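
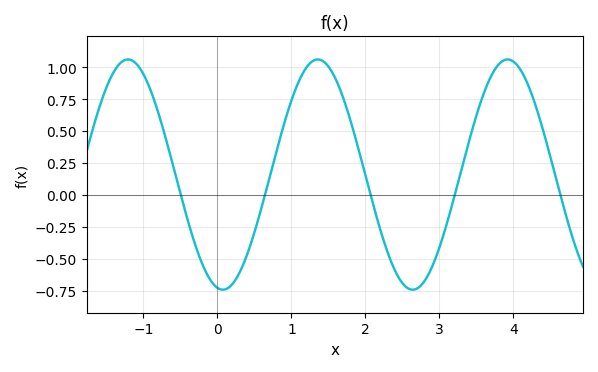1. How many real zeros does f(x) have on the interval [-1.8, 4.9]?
5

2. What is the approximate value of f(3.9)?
1.06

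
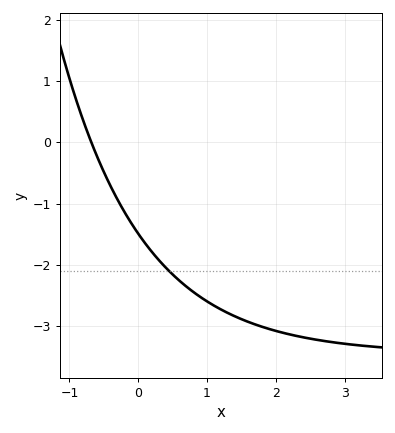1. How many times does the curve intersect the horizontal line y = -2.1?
1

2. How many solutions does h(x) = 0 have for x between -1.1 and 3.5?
1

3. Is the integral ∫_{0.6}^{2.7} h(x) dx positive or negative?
negative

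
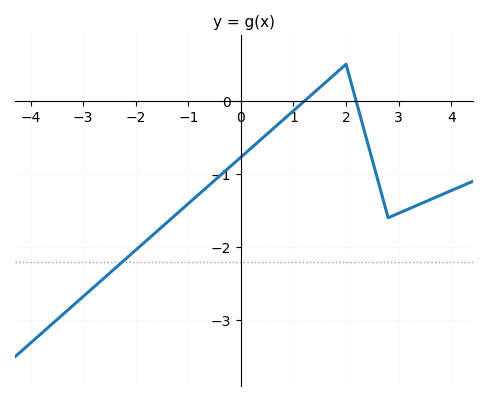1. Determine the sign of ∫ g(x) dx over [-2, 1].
negative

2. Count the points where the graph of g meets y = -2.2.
1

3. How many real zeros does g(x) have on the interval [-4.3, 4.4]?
2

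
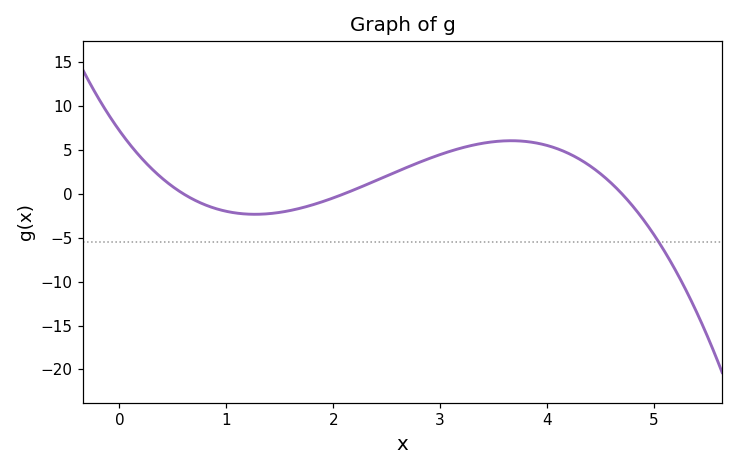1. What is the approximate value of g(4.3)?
3.97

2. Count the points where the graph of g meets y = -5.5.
1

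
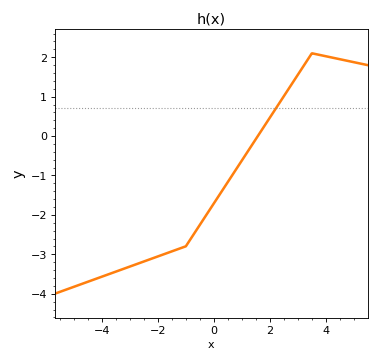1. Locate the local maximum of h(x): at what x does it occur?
3.6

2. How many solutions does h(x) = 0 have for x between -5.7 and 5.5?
1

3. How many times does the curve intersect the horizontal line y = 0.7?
1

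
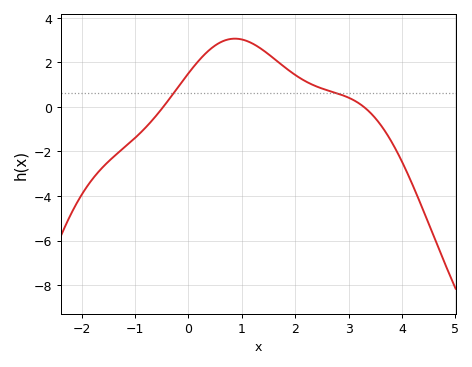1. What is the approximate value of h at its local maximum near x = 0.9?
3.05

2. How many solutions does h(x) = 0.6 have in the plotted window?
2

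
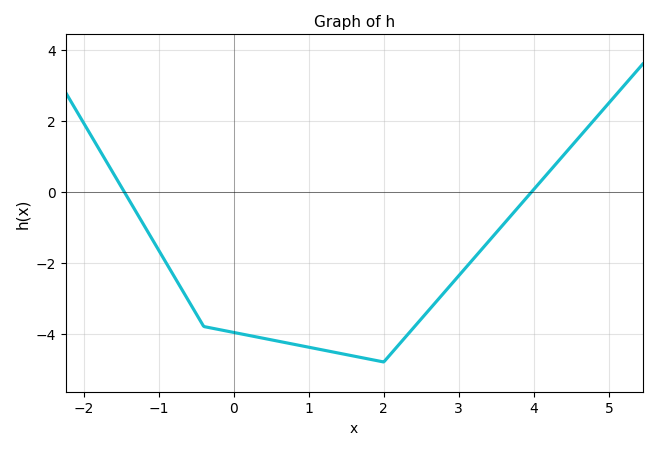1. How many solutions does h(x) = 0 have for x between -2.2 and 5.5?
2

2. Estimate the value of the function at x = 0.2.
-4.05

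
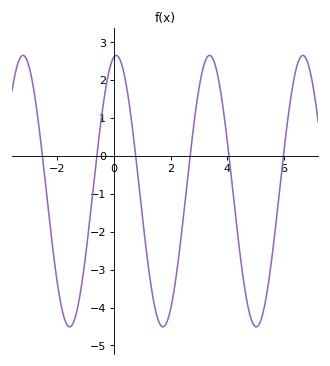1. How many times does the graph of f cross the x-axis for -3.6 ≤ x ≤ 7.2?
6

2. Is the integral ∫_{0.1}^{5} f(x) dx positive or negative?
negative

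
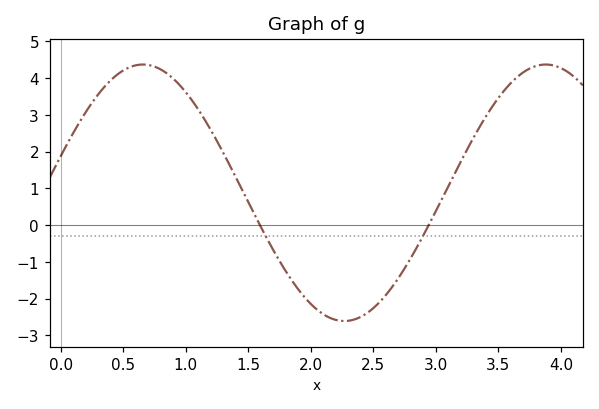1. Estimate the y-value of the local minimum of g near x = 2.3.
-2.6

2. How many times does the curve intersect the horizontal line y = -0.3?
2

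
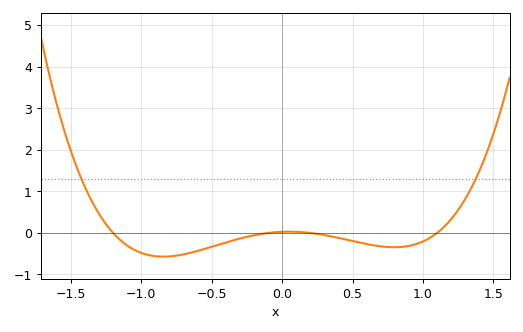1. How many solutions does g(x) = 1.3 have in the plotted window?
2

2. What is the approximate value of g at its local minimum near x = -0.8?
-0.57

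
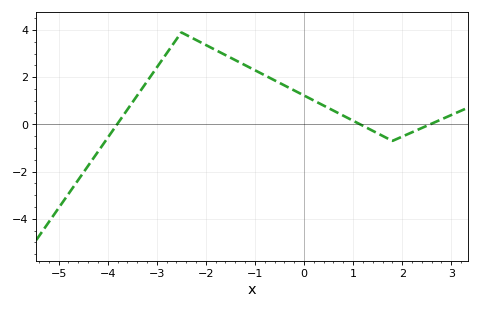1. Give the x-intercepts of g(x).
-3.8, 1.2, 2.6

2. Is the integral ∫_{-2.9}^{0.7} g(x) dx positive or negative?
positive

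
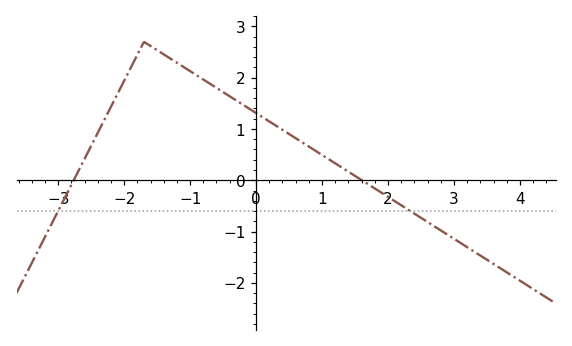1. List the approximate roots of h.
-2.76, 1.6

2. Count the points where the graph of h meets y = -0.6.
2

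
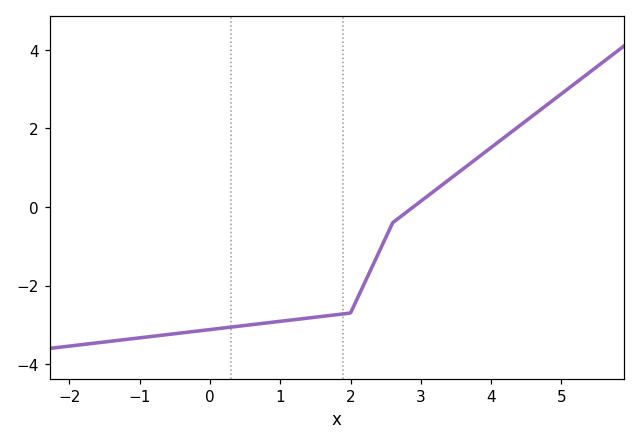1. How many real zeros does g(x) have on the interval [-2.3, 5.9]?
1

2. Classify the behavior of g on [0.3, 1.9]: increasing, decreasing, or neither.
increasing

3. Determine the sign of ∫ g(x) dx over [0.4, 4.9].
negative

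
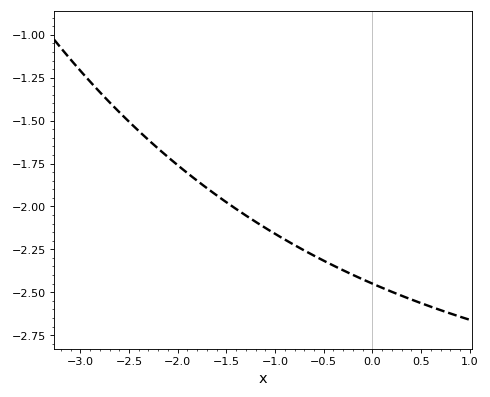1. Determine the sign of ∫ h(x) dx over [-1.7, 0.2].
negative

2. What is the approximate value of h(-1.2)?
-2.09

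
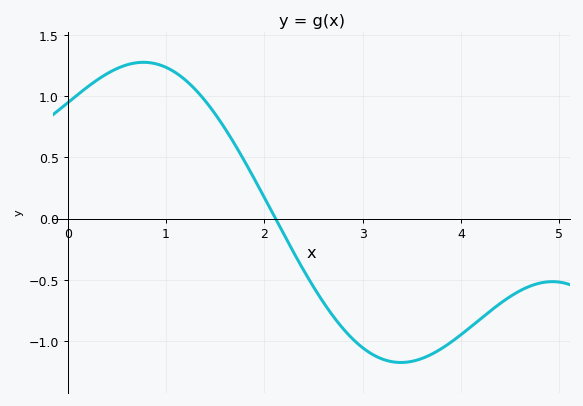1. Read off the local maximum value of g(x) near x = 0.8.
1.28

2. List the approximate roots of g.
2.11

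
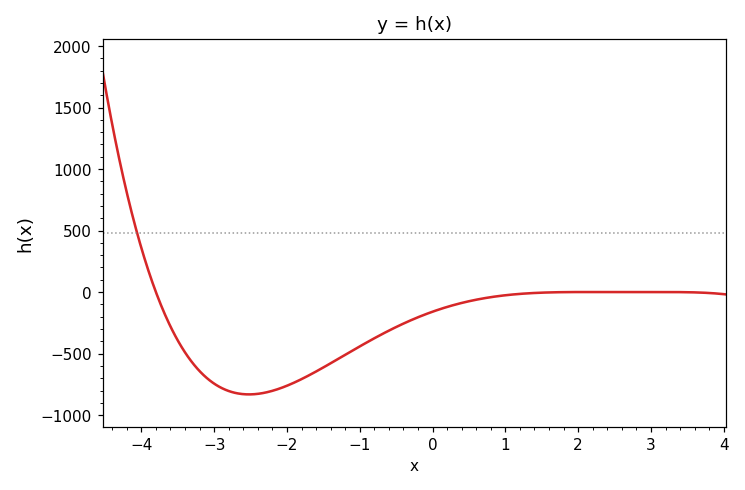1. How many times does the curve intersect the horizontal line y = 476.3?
1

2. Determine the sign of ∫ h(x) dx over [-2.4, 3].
negative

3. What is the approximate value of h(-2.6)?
-850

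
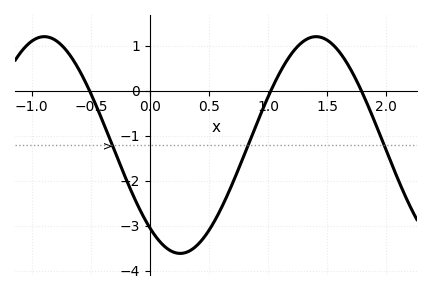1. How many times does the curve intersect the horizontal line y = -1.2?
3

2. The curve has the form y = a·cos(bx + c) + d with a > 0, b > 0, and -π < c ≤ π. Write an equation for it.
y = 2.41cos(2.7x + 2.4) - 1.21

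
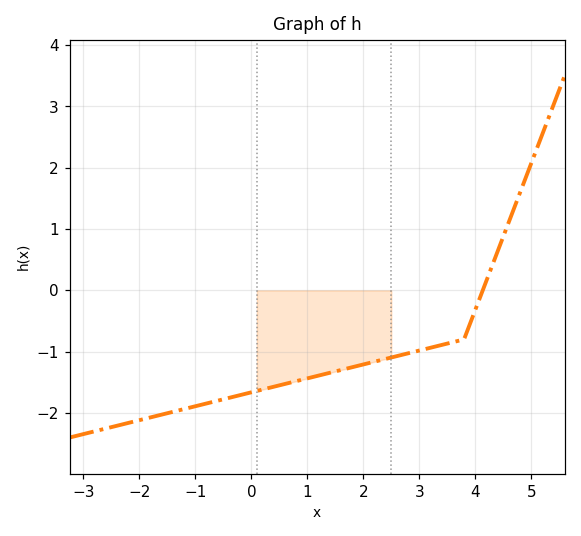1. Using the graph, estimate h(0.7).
-1.5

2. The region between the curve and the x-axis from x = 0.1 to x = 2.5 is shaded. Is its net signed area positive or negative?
negative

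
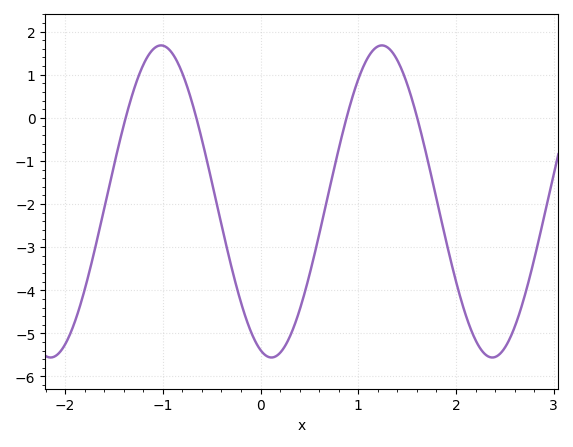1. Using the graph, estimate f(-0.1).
-5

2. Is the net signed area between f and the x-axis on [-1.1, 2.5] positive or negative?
negative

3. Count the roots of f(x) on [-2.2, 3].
4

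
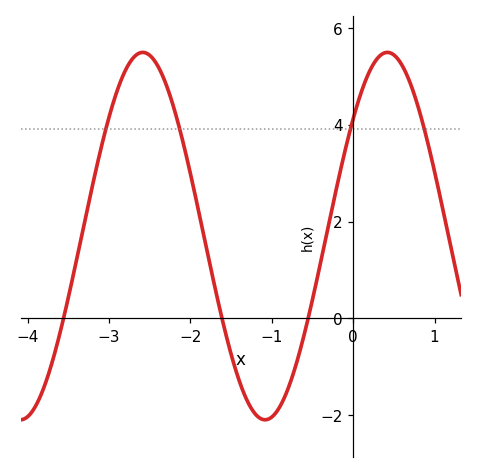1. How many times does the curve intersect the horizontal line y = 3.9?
4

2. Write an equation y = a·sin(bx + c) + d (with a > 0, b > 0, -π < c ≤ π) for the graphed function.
y = 3.79sin(2.1x + 0.69) + 1.7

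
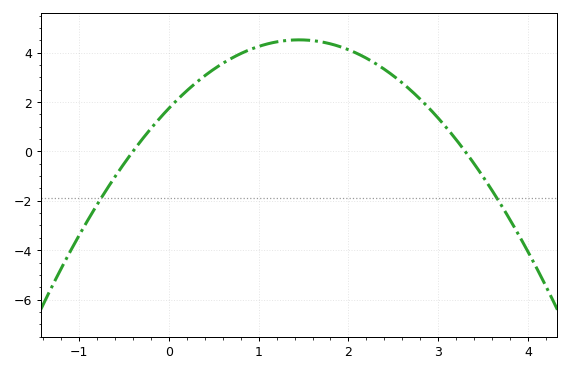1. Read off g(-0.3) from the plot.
0.4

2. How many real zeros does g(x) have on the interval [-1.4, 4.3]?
2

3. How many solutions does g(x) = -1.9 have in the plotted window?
2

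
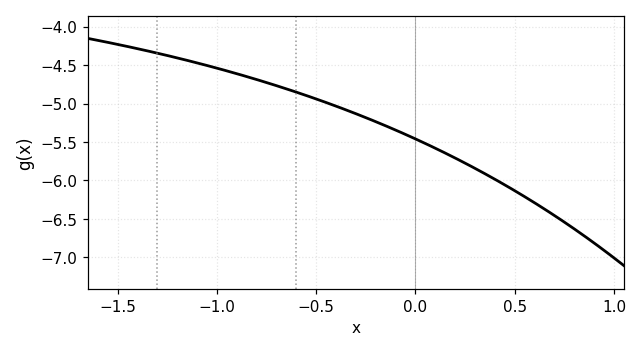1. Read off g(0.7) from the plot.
-6.46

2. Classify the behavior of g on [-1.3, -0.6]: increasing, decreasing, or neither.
decreasing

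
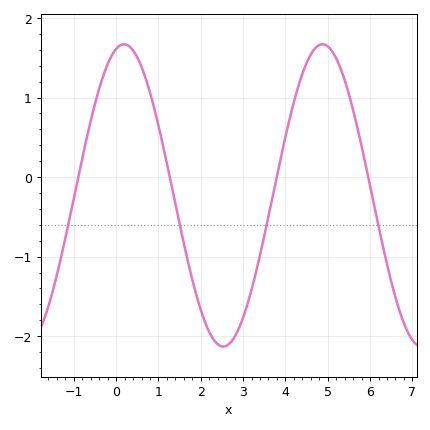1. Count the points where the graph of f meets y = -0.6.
4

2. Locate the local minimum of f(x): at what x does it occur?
2.6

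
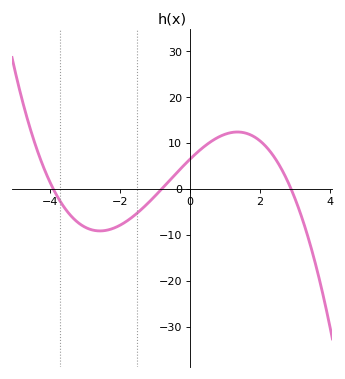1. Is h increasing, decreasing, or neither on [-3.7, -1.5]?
neither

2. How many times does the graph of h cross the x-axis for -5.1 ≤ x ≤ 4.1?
3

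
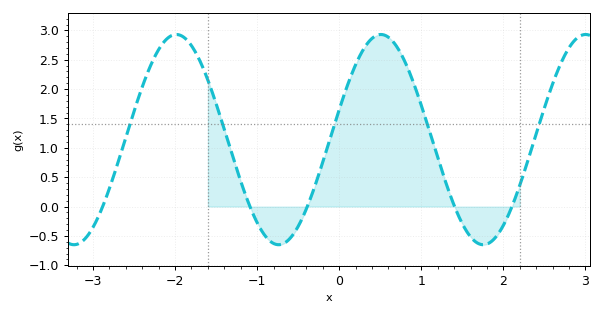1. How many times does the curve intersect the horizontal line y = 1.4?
5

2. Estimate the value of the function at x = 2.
-0.32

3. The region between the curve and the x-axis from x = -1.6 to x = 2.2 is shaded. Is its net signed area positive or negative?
positive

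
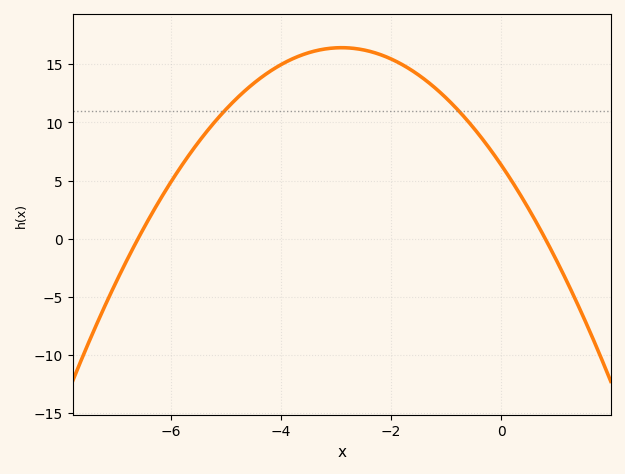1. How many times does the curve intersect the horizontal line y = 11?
2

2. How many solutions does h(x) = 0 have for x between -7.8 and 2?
2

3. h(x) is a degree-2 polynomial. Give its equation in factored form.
y = -1.2(x + 6.6)(x - 0.8)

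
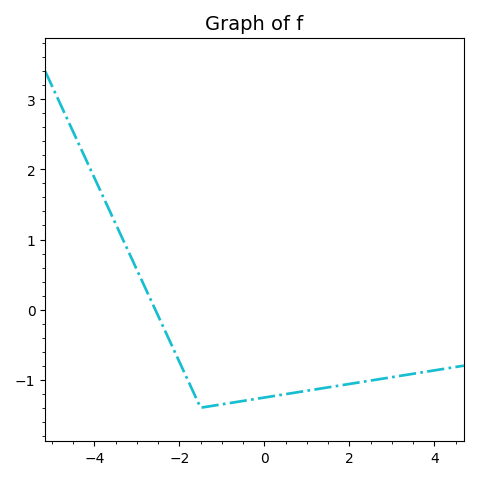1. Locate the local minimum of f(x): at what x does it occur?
-1.5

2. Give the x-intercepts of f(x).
-2.57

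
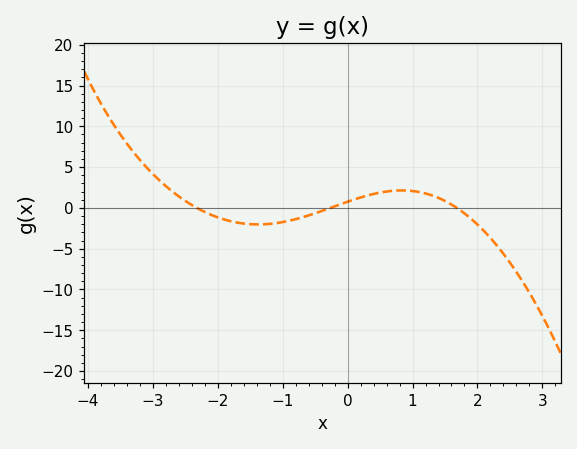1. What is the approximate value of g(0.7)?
2.1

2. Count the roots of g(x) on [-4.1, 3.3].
3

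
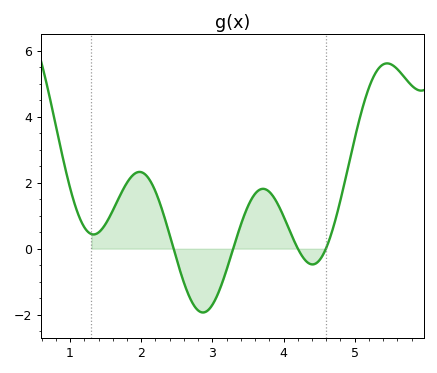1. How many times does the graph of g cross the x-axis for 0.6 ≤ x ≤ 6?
4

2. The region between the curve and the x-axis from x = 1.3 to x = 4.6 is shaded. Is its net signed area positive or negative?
positive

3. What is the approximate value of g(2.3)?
1.13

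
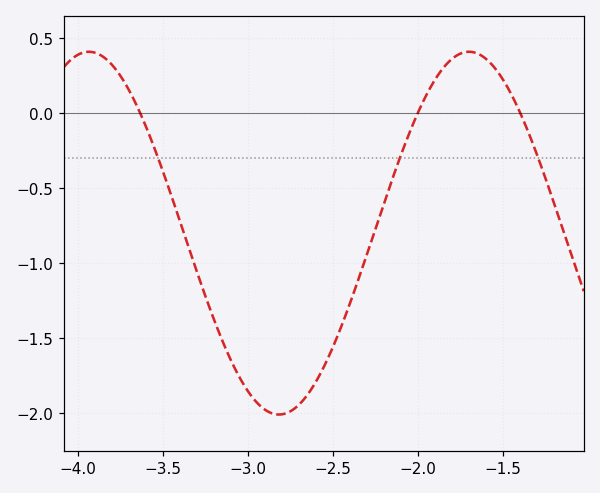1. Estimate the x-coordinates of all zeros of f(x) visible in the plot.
-3.63, -2, -1.4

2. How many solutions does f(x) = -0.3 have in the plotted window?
3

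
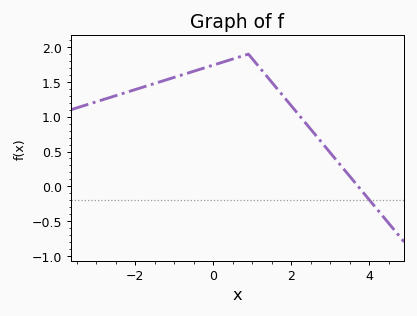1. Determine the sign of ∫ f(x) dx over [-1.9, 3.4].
positive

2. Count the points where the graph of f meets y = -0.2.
1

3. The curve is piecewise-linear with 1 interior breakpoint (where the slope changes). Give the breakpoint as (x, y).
(0.9, 1.9)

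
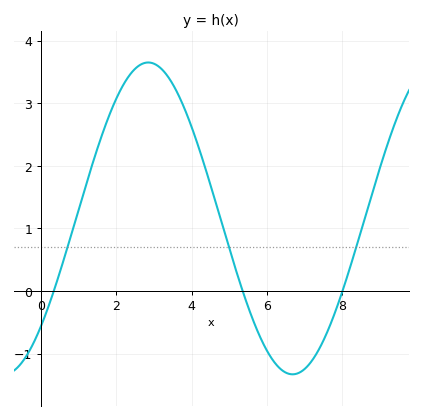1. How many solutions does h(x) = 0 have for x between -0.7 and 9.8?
3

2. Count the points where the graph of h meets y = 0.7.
3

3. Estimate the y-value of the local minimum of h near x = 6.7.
-1.33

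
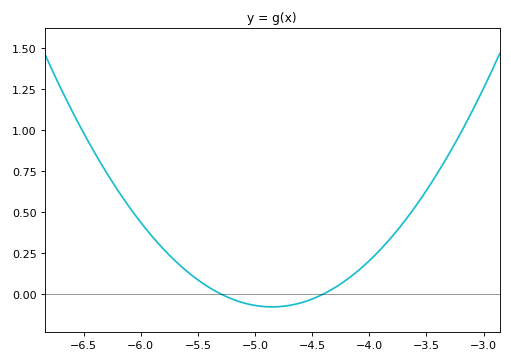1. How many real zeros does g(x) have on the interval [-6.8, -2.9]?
2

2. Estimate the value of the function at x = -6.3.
0.741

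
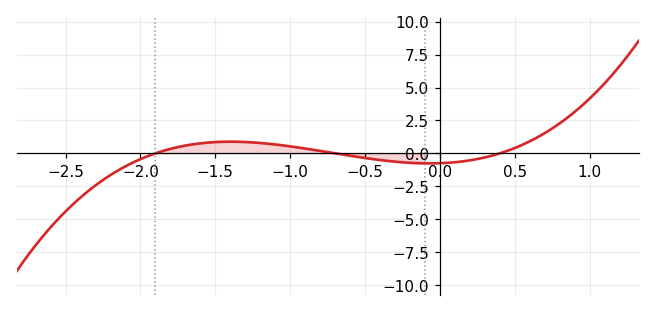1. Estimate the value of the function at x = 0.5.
0.406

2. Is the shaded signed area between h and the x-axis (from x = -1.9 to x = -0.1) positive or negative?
positive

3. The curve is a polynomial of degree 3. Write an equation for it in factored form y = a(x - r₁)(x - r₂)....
y = 1.41(x + 1.9)(x + 0.7)(x - 0.4)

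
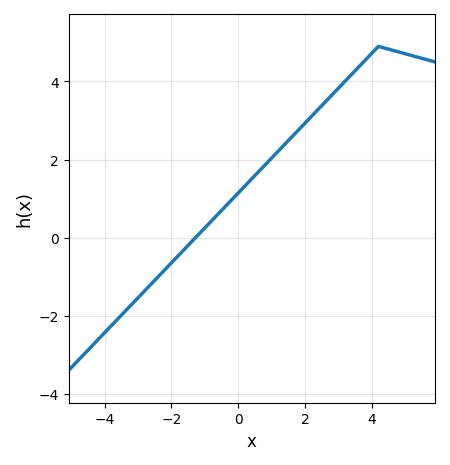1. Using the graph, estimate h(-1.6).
-0.2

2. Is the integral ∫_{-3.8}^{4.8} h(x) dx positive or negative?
positive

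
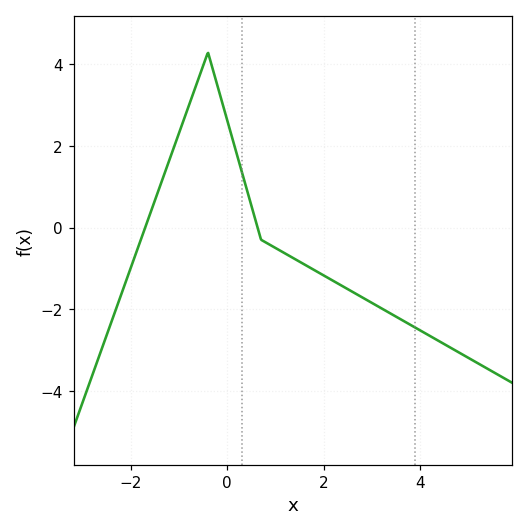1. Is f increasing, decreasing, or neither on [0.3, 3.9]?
decreasing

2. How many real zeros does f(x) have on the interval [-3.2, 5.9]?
2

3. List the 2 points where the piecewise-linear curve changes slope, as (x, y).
(-0.4, 4.3); (0.7, -0.3)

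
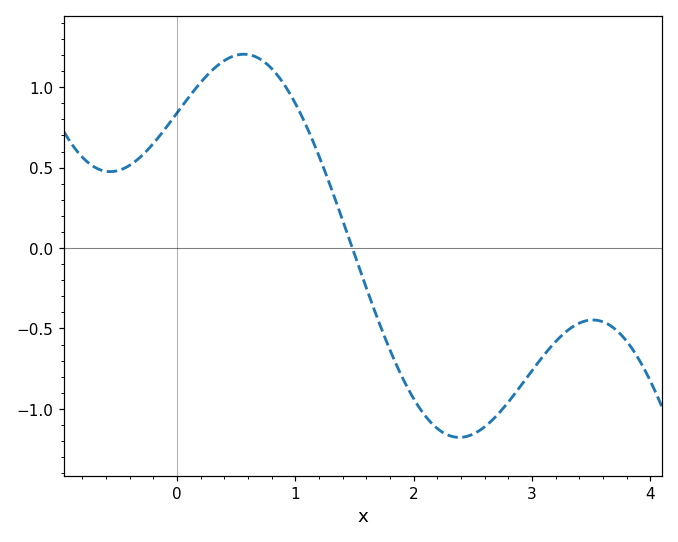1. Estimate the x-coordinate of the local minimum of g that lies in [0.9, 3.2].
2.4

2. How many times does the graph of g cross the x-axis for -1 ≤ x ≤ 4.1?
1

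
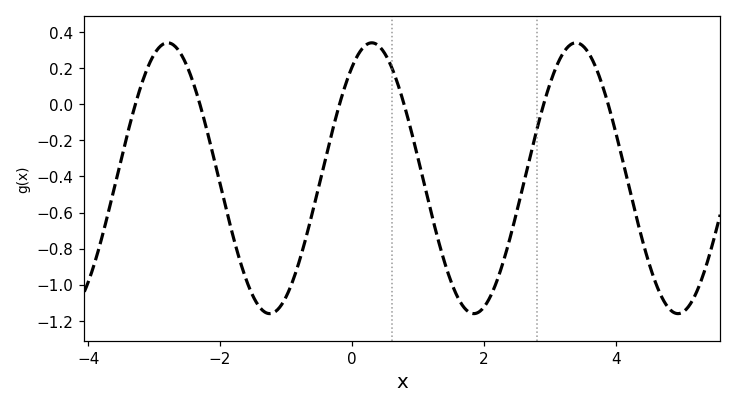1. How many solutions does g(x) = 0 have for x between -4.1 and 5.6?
6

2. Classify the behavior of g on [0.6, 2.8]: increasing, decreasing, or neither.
neither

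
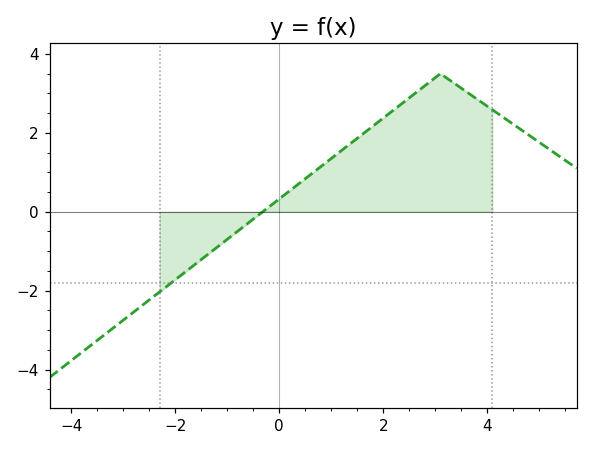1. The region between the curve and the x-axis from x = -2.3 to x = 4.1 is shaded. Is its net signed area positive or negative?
positive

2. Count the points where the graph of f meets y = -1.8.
1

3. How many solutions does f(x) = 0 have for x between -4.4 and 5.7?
1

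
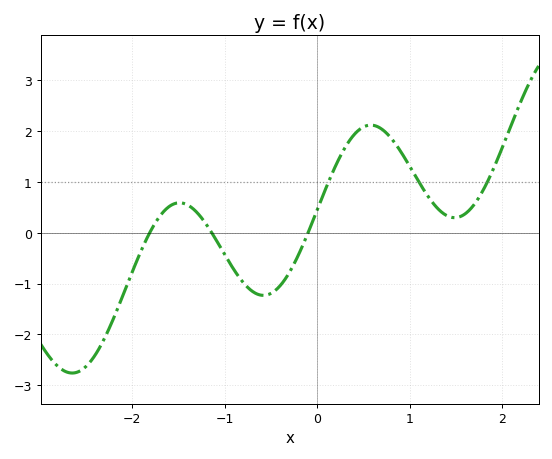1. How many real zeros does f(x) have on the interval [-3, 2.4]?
3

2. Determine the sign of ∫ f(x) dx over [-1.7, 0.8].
positive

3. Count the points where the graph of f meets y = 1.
3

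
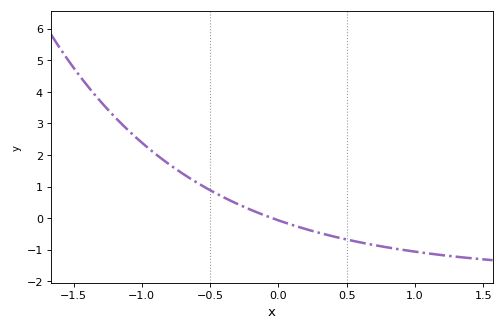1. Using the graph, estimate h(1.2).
-1.2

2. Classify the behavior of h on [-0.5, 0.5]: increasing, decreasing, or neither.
decreasing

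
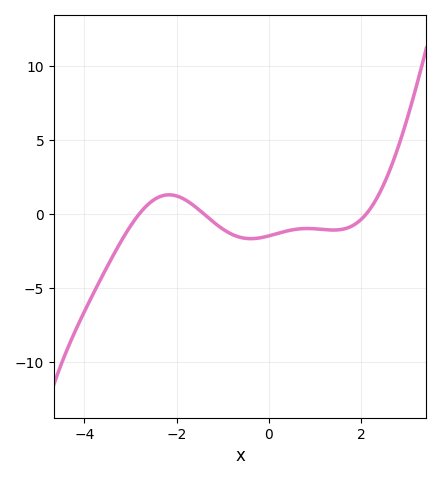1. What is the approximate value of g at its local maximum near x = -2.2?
1.5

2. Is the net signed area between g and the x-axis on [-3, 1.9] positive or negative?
negative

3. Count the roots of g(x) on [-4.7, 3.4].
3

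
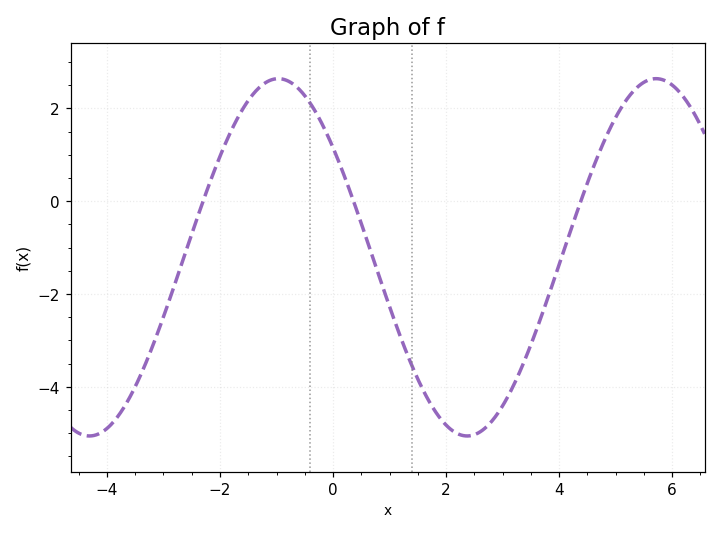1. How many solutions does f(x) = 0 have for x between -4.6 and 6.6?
3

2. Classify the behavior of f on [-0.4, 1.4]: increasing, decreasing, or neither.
decreasing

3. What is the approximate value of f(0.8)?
-1.6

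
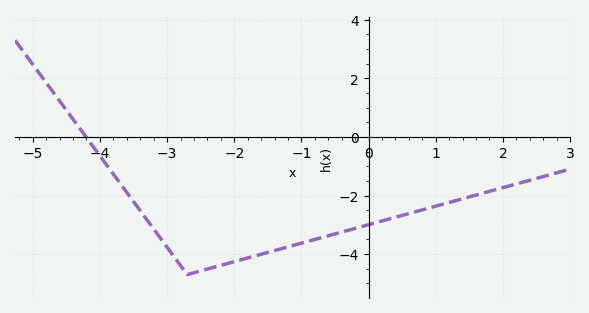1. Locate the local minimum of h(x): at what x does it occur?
-2.7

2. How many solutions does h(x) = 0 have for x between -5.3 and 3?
1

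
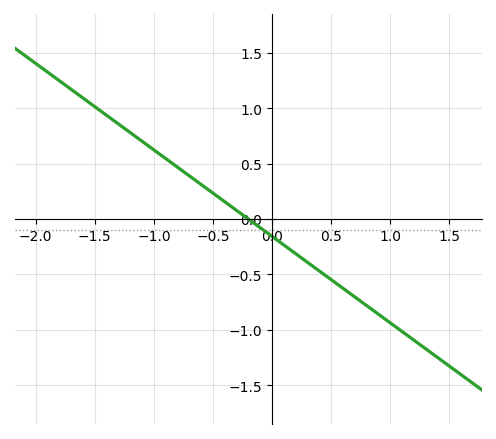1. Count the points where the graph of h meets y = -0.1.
1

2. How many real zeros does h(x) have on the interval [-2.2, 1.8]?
1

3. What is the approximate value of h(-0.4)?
0.15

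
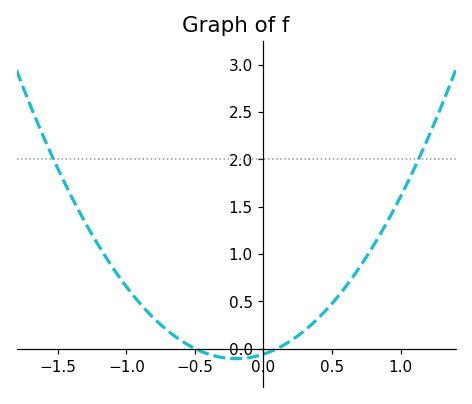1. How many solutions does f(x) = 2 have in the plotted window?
2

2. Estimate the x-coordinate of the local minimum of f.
-0.2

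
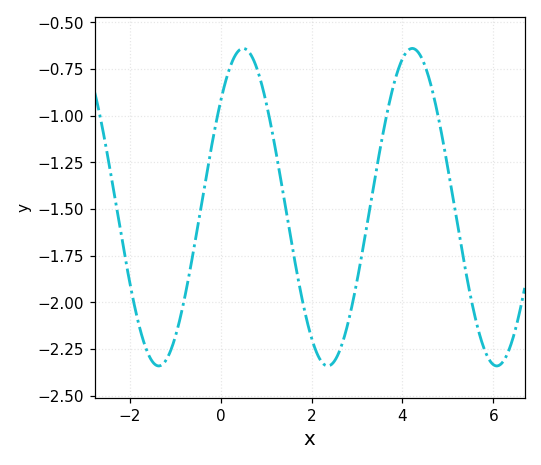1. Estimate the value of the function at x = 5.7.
-2.18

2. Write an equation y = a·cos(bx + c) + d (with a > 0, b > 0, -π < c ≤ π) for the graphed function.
y = 0.85cos(1.7x - 0.84) - 1.49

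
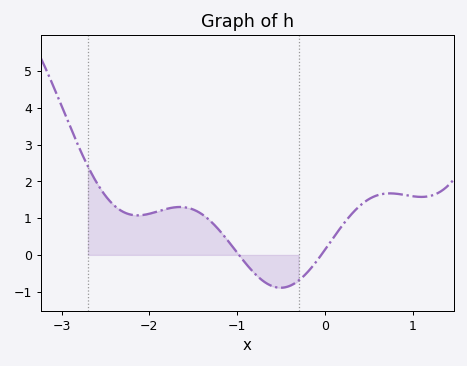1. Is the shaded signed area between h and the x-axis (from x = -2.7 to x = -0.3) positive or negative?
positive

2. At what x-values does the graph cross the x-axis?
-1, 0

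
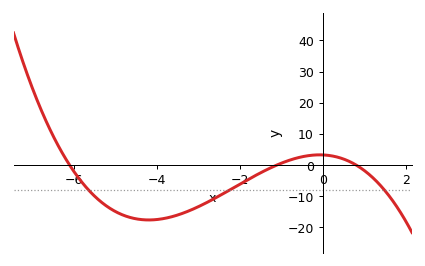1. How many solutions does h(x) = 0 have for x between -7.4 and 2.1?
3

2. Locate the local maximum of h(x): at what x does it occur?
-0.077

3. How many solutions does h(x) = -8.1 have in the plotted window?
3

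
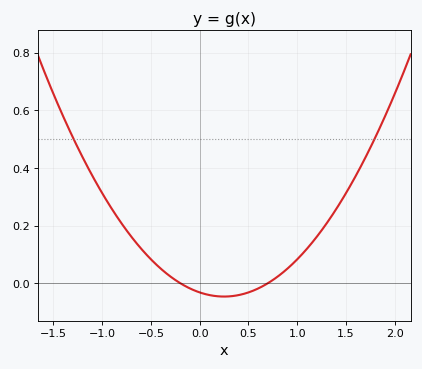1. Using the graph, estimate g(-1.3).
0.506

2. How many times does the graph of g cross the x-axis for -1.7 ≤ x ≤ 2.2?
2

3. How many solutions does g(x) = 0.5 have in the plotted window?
2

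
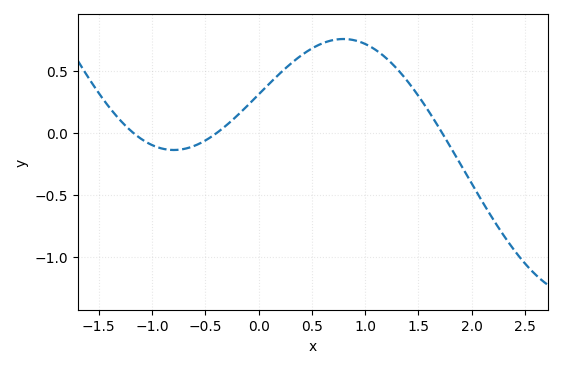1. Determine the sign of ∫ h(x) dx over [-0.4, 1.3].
positive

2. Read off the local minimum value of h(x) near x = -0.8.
-0.15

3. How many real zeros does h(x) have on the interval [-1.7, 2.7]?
3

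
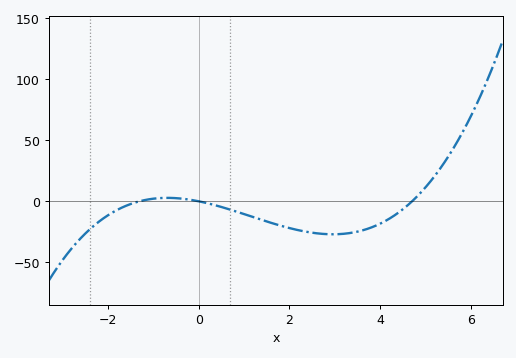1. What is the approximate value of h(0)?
0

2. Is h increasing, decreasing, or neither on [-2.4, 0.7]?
neither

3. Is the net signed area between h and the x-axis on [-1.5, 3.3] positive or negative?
negative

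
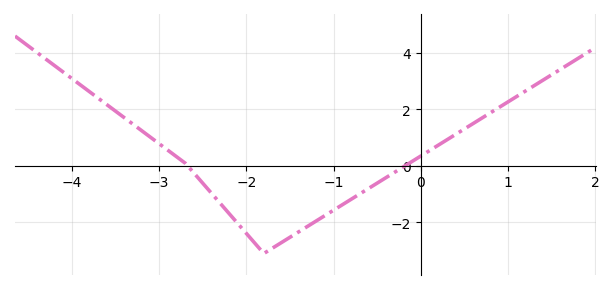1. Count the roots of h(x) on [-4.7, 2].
2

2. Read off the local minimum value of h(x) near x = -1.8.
-3.1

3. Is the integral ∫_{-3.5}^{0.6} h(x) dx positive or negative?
negative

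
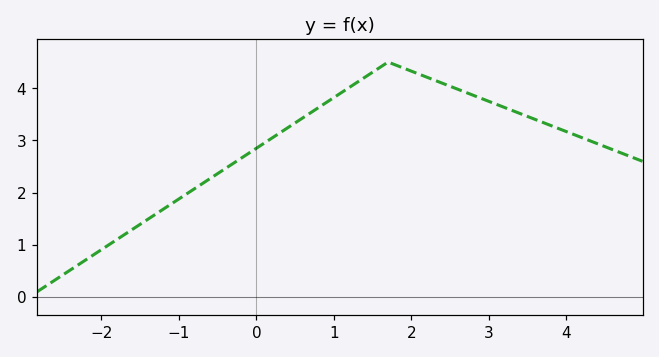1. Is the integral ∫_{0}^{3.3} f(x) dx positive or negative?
positive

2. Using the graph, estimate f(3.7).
3.34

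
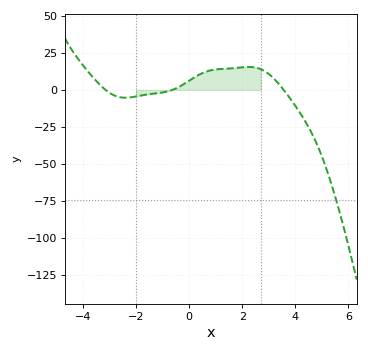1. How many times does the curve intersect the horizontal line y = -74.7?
1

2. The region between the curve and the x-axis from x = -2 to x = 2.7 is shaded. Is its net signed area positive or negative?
positive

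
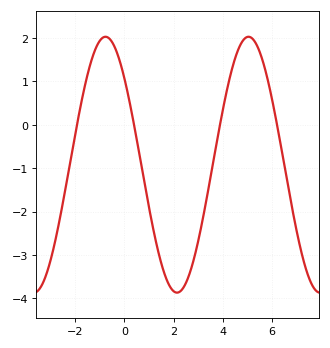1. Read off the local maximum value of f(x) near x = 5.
2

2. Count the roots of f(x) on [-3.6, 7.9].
4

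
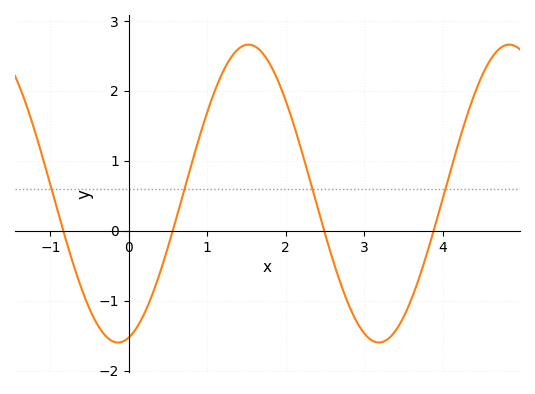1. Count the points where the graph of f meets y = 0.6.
4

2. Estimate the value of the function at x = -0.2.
-1.6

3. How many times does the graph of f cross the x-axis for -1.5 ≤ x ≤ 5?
4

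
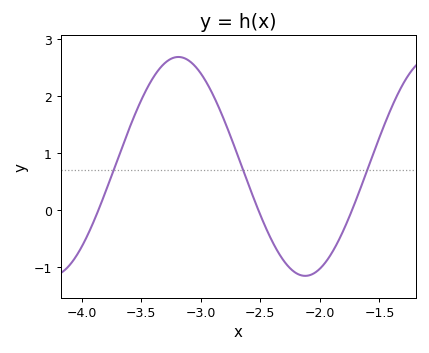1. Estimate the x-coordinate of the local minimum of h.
-2.1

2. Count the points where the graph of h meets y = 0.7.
3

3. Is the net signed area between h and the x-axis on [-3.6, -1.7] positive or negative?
positive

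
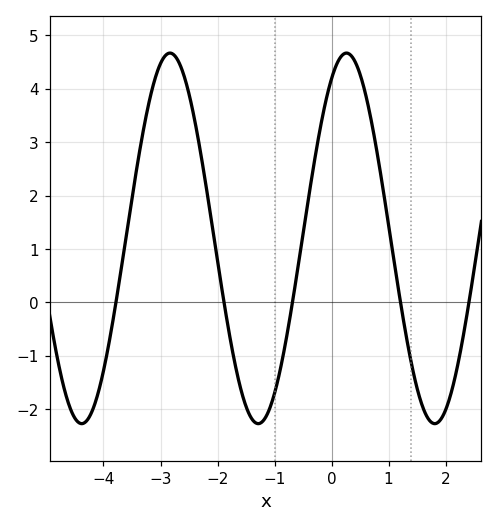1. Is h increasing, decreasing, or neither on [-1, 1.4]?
neither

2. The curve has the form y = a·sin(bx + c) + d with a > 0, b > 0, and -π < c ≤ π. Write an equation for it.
y = 3.47sin(2x + 1) + 1.2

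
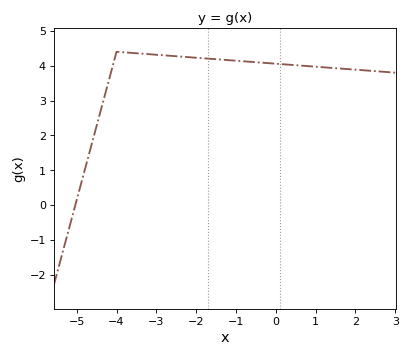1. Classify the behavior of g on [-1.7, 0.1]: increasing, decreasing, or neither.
decreasing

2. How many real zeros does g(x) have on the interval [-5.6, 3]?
1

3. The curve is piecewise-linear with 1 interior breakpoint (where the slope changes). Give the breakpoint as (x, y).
(-4, 4.4)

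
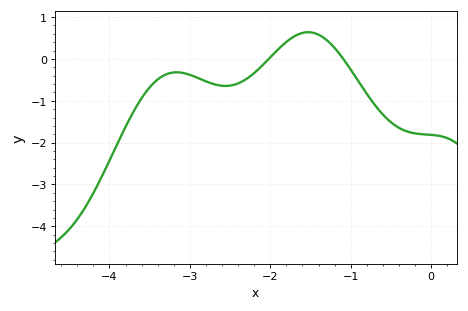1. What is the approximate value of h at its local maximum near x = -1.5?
0.638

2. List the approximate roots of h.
-2.02, -1.09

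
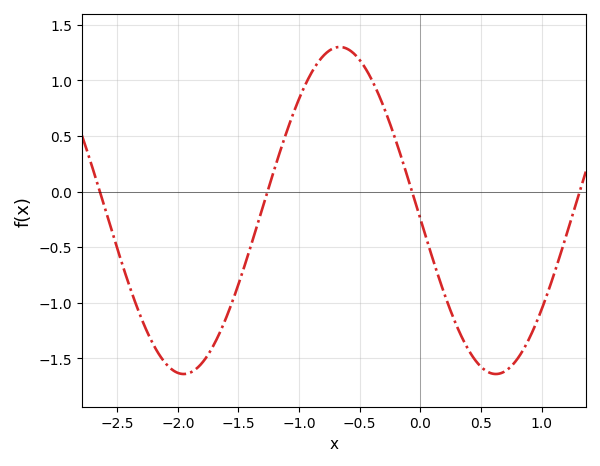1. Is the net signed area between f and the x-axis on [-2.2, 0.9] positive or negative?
negative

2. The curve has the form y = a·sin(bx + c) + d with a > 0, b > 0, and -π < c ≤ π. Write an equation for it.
y = 1.47sin(2.44x - 3.09) - 0.17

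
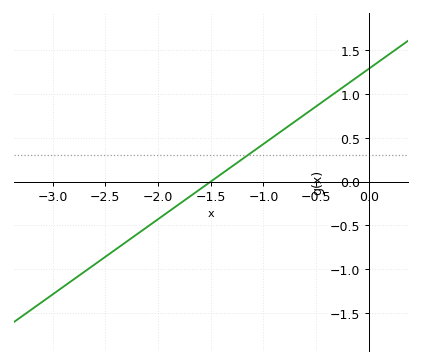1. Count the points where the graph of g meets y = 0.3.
1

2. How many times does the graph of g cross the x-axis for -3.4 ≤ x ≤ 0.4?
1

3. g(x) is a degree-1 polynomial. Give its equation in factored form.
y = 0.86(x + 1.5)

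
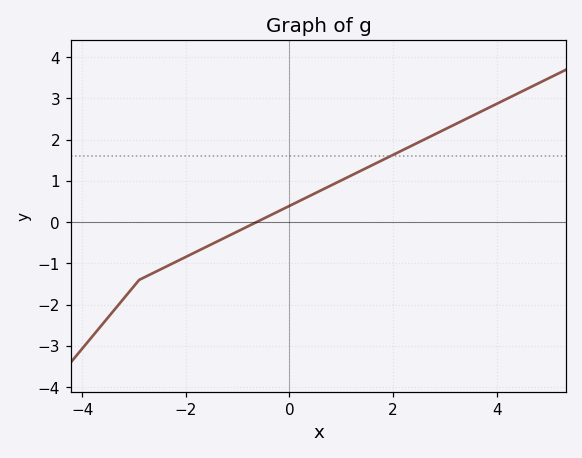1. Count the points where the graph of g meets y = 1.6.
1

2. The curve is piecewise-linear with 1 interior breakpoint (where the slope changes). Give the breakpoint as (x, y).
(-2.9, -1.4)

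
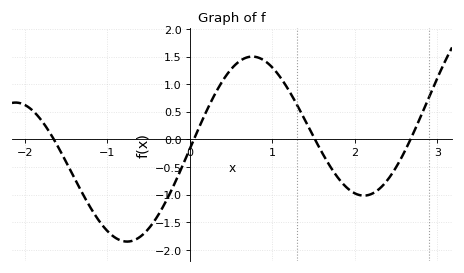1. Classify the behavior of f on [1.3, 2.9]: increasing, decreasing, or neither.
neither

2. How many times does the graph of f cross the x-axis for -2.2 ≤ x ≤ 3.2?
4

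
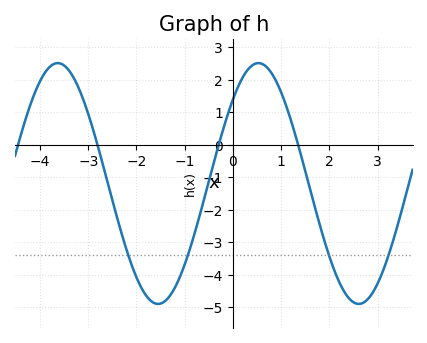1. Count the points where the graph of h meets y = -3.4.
4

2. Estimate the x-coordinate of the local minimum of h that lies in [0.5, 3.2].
2.61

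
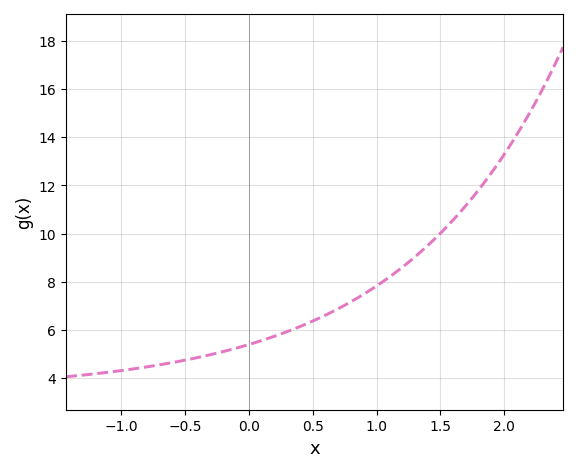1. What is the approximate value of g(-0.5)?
4.74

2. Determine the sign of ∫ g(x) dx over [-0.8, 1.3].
positive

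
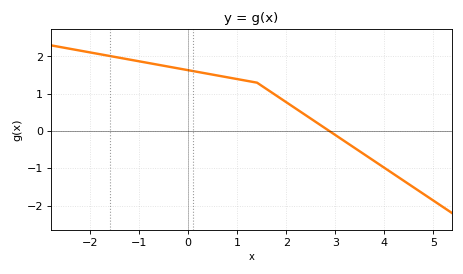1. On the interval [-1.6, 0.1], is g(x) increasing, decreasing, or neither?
decreasing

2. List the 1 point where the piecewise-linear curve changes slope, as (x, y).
(1.4, 1.3)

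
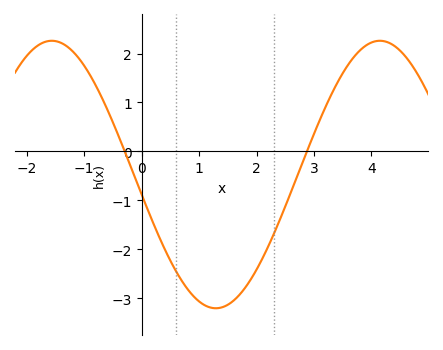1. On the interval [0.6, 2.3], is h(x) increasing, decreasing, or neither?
neither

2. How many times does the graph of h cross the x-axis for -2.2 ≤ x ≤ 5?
2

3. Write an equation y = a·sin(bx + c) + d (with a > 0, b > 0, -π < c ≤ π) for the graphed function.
y = 2.73sin(1.1x - 3) - 0.47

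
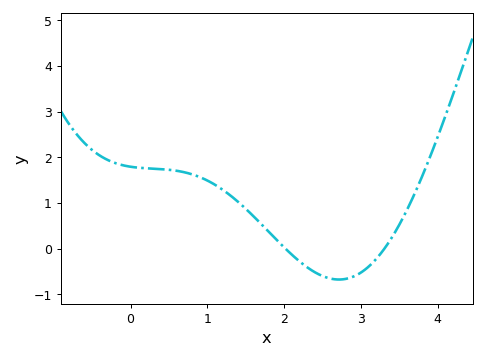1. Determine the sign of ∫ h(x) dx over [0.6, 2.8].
positive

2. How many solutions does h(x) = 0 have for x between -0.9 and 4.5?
2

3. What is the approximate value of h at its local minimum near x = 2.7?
-0.7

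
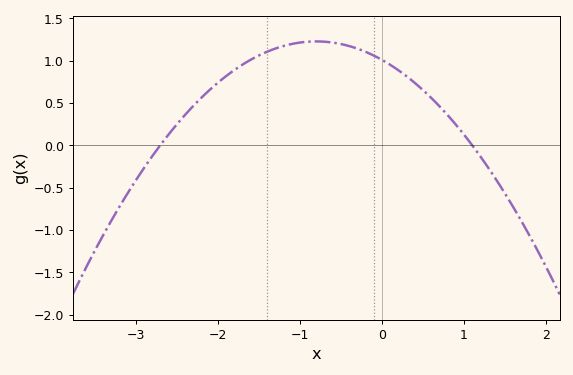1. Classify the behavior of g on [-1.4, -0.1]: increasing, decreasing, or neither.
neither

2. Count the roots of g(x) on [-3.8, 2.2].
2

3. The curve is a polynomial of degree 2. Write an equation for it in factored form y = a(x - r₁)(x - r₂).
y = -0.34(x + 2.7)(x - 1.1)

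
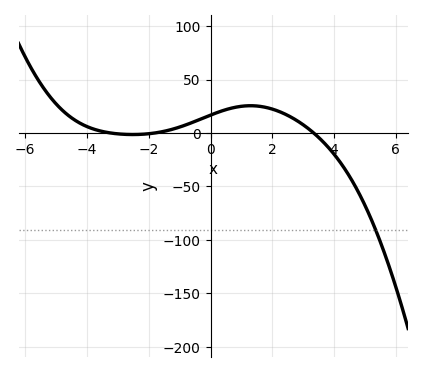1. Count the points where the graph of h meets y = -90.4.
1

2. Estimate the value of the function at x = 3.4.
0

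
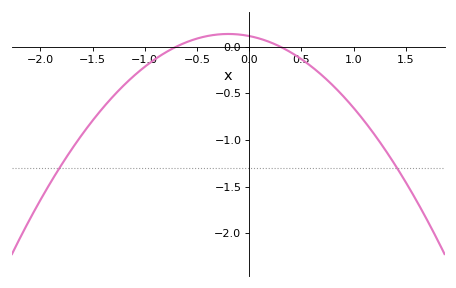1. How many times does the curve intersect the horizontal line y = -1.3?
2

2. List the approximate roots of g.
-0.7, 0.3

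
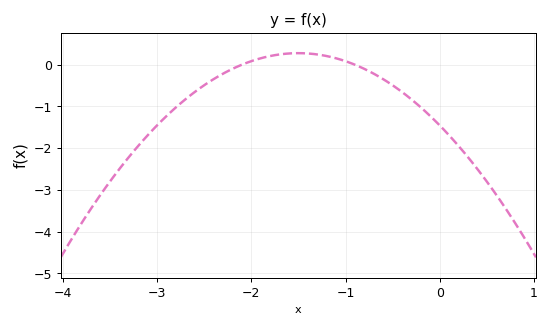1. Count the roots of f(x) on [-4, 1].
2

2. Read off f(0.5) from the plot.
-2.8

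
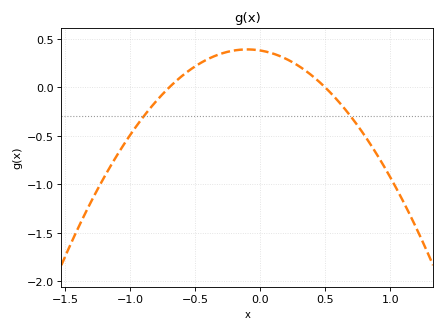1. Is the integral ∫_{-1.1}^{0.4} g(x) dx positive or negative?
positive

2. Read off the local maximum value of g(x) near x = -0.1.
0.392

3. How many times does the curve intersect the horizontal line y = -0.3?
2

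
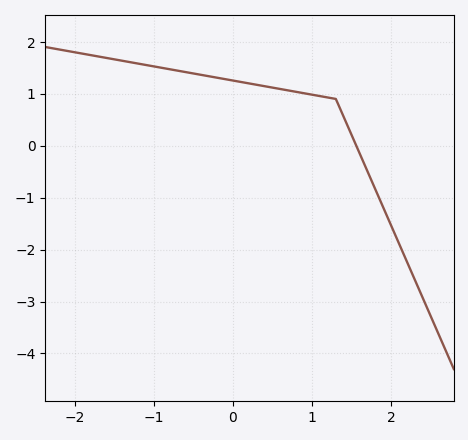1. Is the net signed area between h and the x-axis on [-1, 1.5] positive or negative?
positive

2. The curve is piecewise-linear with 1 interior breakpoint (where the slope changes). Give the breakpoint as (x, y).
(1.3, 0.9)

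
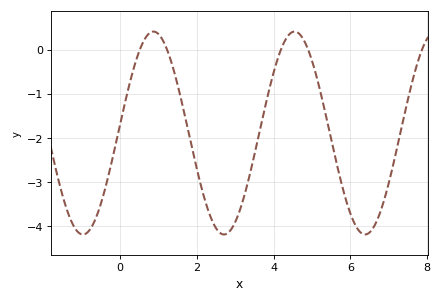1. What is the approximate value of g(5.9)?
-3.45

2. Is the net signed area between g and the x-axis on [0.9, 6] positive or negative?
negative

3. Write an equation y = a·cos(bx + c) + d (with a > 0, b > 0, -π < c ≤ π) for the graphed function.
y = 2.3cos(1.71x - 1.49) - 1.89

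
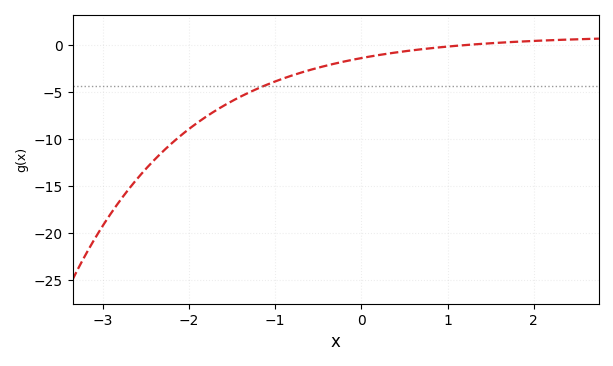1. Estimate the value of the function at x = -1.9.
-8.5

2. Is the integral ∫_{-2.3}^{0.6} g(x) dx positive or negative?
negative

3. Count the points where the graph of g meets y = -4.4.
1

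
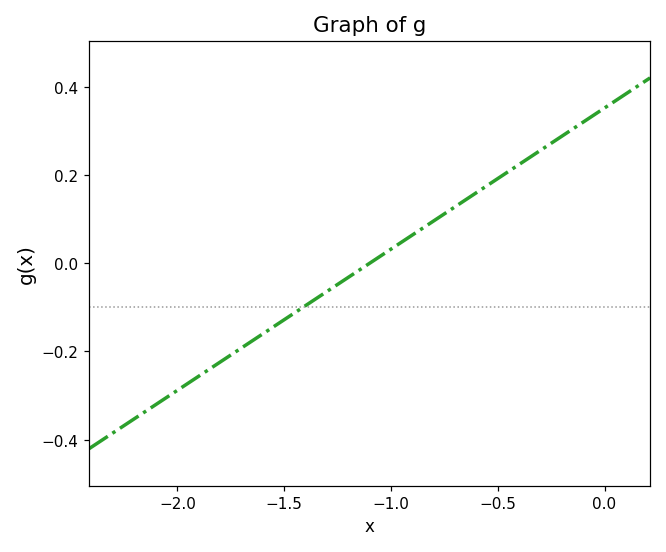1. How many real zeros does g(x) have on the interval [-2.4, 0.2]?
1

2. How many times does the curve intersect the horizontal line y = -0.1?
1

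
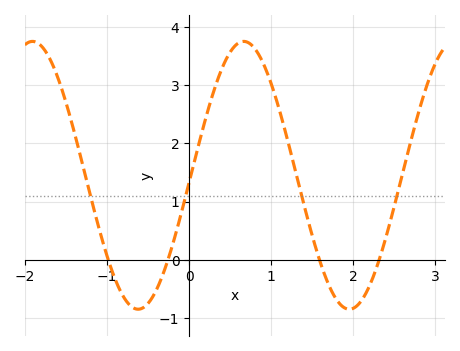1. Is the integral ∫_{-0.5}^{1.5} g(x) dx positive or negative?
positive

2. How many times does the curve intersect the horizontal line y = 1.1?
4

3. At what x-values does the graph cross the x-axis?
-1, -0.3, 1.6, 2.3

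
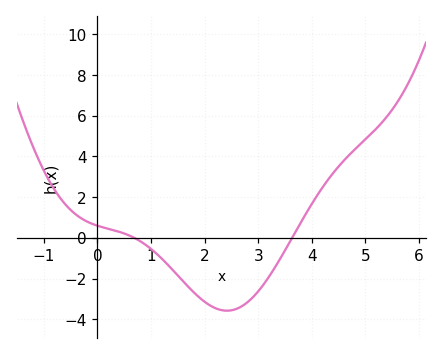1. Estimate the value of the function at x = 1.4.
-1.57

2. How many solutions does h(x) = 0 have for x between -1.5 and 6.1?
2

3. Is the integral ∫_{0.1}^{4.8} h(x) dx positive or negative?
negative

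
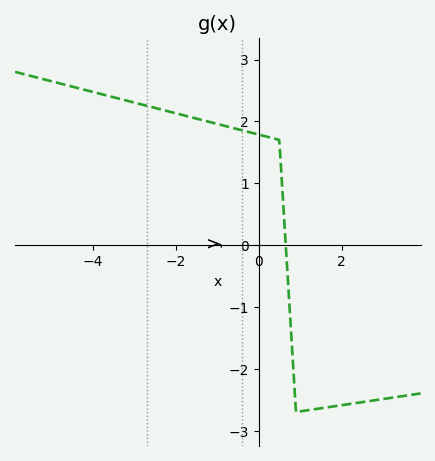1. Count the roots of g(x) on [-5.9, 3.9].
1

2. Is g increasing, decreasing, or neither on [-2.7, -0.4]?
decreasing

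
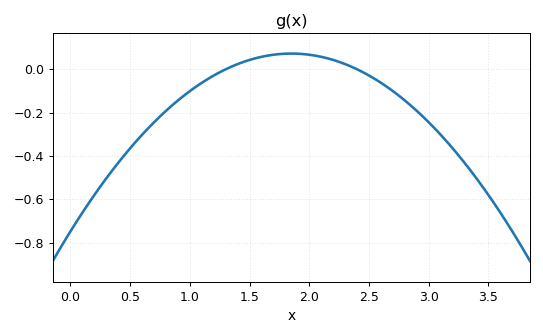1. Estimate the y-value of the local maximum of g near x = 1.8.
0.08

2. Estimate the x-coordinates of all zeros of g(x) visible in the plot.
1.3, 2.4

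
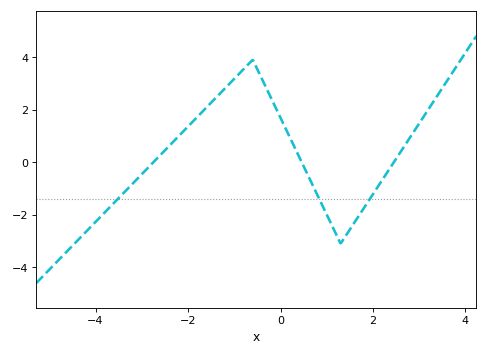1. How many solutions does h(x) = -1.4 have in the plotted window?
3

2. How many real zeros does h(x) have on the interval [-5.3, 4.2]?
3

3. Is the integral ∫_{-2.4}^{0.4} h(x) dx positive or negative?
positive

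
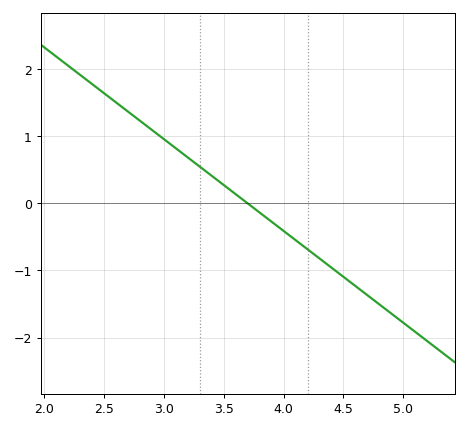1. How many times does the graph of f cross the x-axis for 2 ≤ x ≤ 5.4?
1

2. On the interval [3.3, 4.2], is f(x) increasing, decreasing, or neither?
decreasing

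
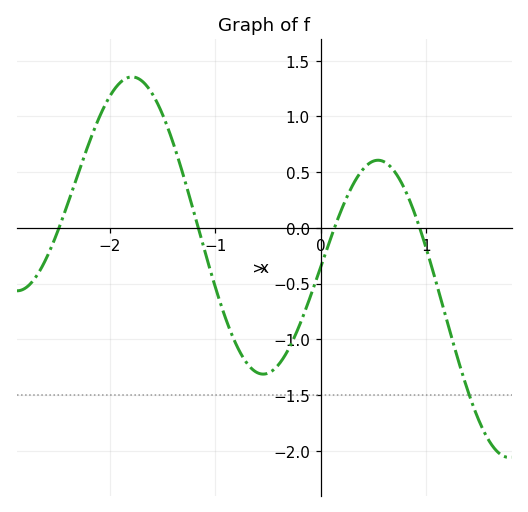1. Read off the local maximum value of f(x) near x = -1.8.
1.35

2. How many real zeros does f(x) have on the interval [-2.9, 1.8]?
4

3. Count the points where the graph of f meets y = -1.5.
1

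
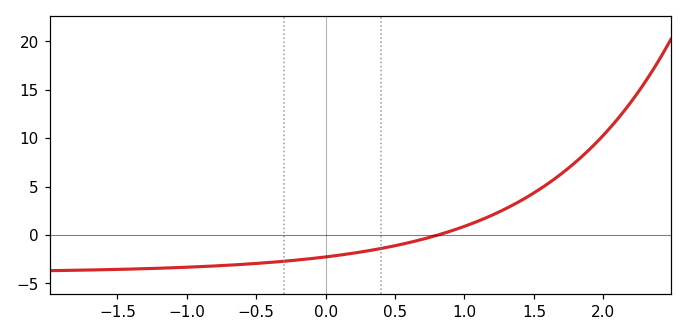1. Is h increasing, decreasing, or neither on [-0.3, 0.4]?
increasing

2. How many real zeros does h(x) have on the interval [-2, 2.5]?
1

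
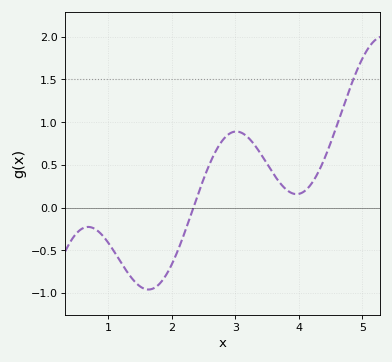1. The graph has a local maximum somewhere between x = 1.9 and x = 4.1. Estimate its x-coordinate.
3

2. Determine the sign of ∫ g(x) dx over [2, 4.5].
positive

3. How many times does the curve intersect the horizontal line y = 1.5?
1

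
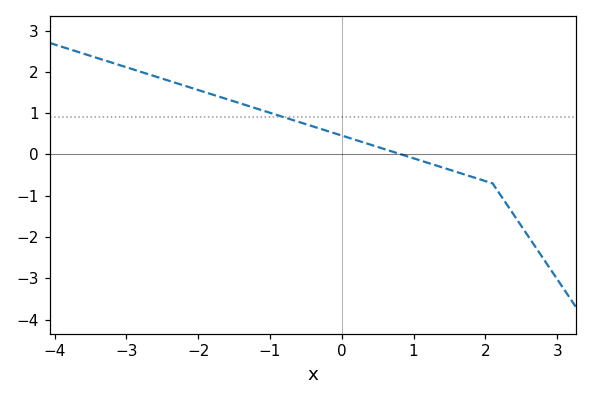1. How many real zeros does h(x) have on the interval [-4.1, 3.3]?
1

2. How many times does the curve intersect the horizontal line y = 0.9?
1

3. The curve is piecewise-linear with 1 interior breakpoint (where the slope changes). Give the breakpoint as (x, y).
(2.1, -0.7)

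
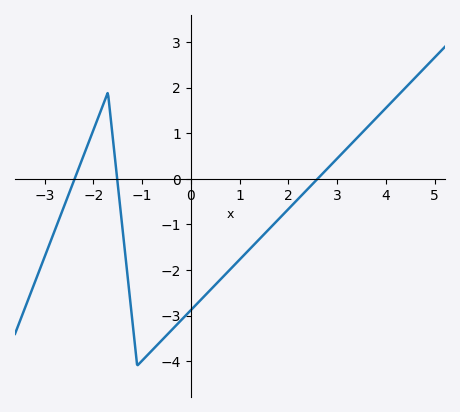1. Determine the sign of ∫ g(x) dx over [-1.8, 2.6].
negative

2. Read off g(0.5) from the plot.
-2.33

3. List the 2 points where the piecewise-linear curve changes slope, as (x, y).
(-1.7, 1.9); (-1.1, -4.1)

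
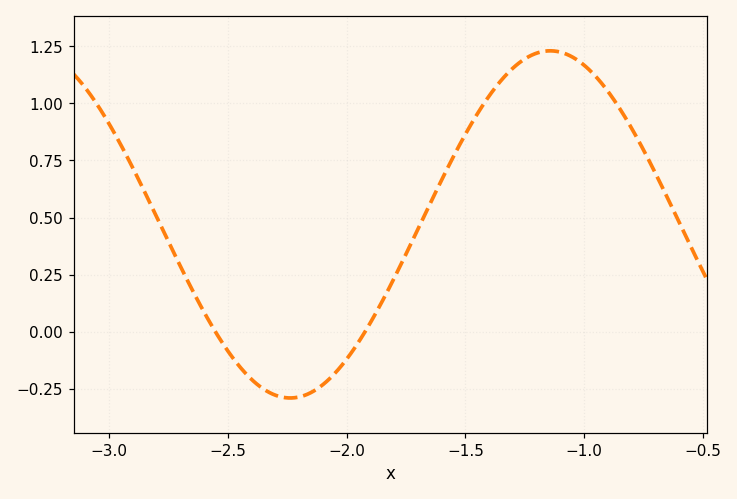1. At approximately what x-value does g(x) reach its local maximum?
-1.14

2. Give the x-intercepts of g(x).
-2.55, -1.92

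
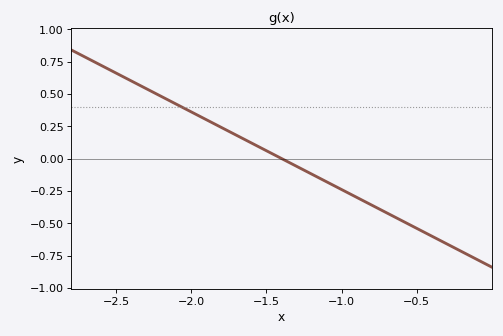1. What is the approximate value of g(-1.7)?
0.18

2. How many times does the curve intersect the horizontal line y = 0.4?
1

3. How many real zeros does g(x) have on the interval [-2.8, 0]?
1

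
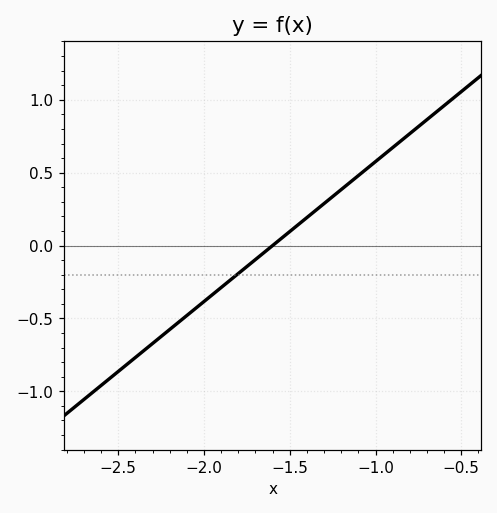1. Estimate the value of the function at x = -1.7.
-0.096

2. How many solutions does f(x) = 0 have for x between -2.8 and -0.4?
1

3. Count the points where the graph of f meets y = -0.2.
1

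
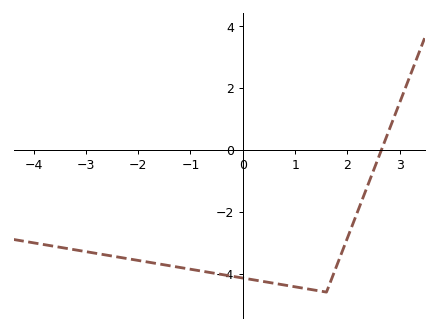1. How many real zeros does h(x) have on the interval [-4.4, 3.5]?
1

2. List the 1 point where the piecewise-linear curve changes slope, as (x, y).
(1.6, -4.6)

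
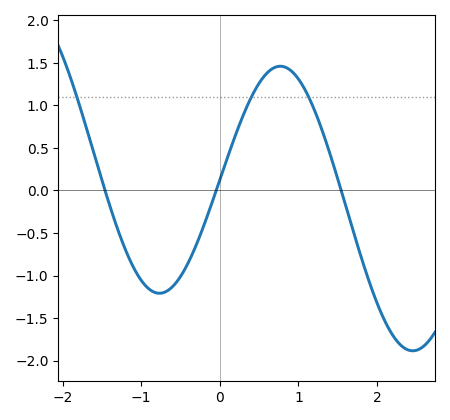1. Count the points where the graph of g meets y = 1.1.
3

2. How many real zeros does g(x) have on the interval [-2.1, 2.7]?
3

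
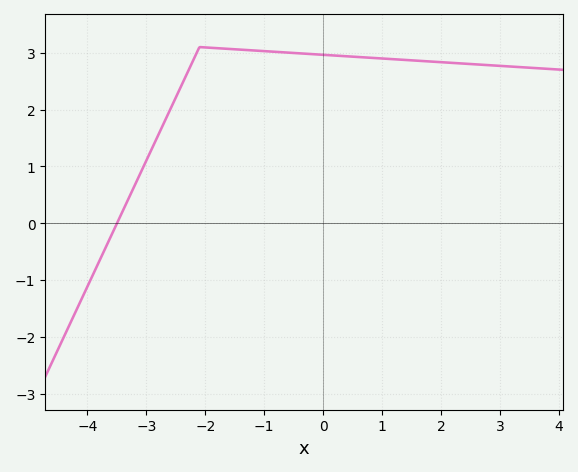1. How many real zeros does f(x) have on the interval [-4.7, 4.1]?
1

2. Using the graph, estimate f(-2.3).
2.66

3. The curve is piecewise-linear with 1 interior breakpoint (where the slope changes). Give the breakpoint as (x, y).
(-2.1, 3.1)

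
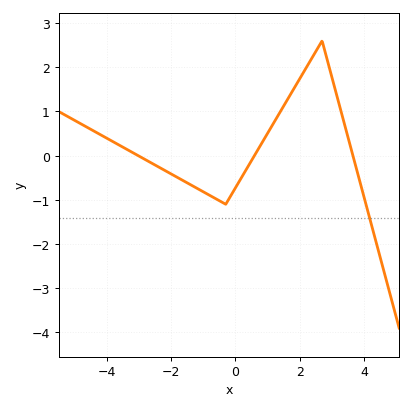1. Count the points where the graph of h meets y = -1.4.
1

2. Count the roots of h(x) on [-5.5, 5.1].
3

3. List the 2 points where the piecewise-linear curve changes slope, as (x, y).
(-0.3, -1.1); (2.7, 2.6)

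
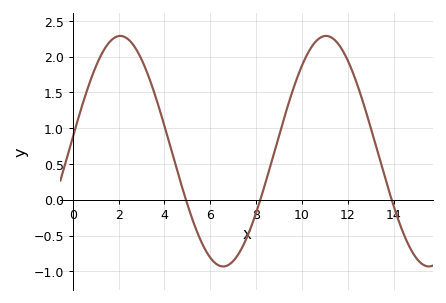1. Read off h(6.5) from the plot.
-0.929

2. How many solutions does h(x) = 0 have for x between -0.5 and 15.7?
3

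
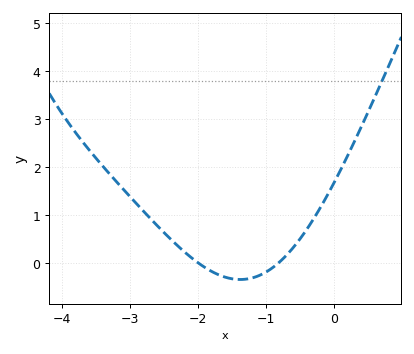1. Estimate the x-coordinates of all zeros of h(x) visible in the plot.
-2, -0.8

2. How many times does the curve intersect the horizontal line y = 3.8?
1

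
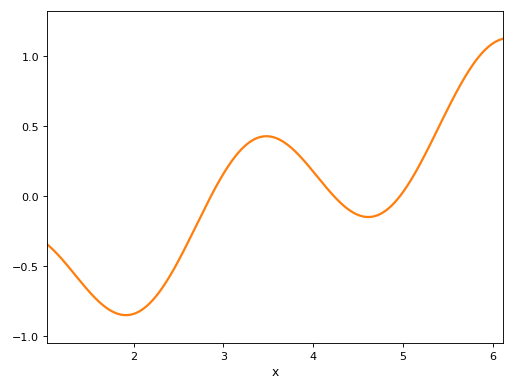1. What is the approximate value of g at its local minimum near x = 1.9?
-0.848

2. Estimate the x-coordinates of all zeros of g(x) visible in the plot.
2.86, 4.23, 4.96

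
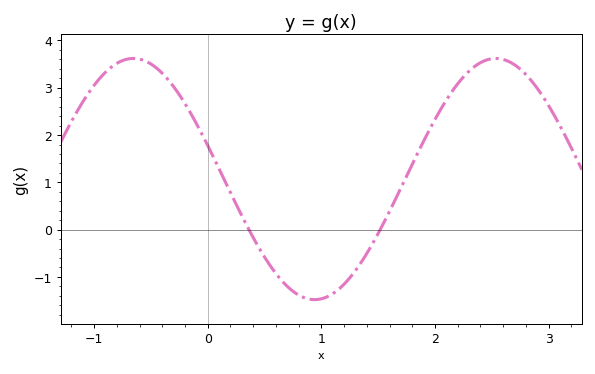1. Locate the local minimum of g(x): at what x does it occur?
0.9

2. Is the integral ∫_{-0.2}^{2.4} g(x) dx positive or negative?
positive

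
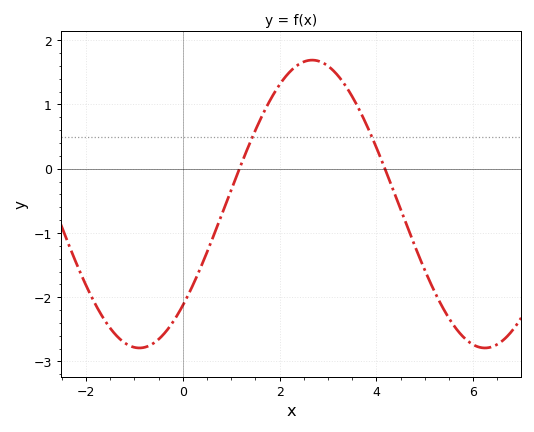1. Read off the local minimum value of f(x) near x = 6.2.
-2.8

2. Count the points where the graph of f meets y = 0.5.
2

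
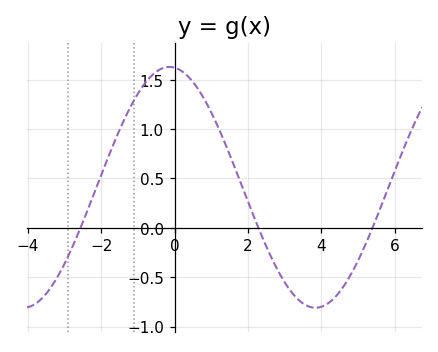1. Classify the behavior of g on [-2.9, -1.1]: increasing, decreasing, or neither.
increasing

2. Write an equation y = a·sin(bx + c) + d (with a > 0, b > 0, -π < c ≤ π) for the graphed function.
y = 1.22sin(0.79x + 1.7) + 0.41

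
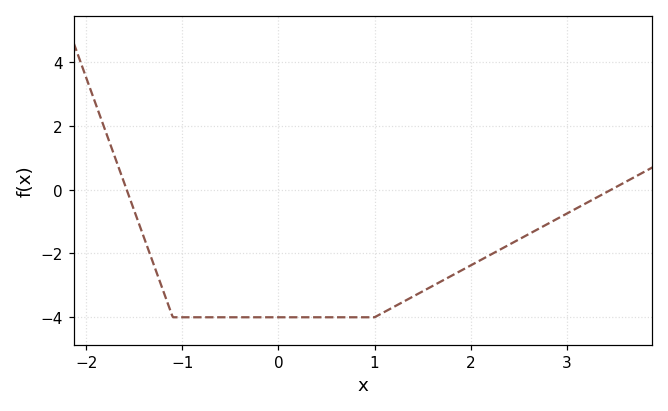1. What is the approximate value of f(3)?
-0.8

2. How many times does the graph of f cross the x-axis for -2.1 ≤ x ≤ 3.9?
2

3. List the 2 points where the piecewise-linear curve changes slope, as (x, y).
(-1.1, -4); (1, -4)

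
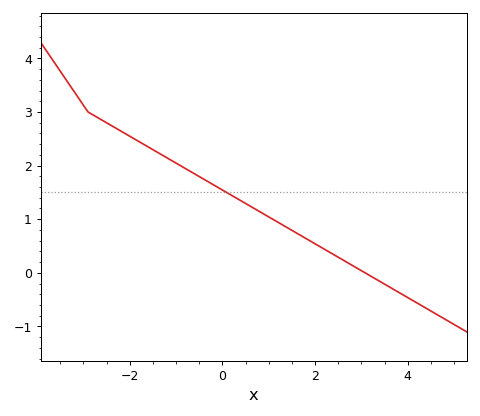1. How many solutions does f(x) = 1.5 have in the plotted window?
1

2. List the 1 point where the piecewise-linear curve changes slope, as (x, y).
(-2.9, 3)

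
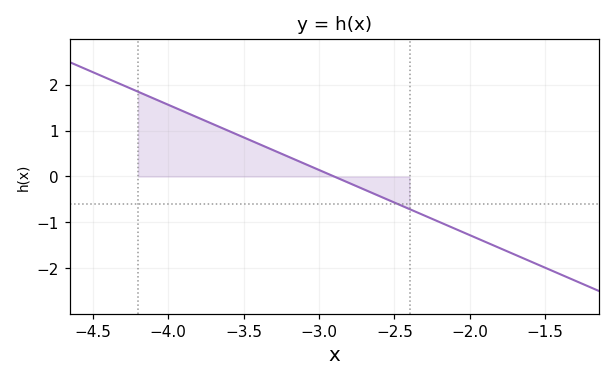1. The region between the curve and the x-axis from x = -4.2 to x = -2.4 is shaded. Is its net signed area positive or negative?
positive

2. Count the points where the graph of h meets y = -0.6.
1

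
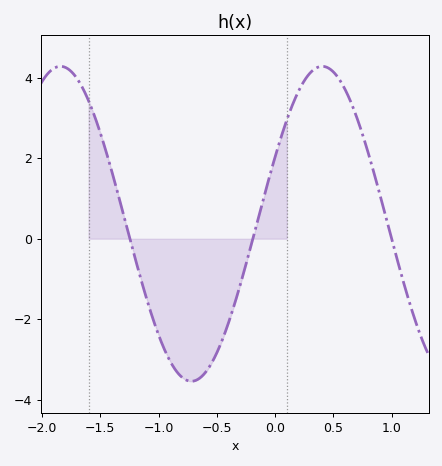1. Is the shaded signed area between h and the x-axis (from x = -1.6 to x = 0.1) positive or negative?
negative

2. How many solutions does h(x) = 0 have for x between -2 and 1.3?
3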